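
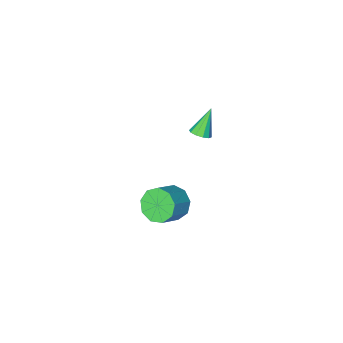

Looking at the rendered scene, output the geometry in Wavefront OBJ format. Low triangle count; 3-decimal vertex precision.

v -2.813 2.676 2.955
v -2.408 2.27 3.093
v -3.647 2.304 4.305
v -2.306 2.586 3.243
v -2.398 2.937 3.283
v -2.649 3.188 3.197
v -2.962 3.243 3.019
v -3.219 3.081 2.816
v -3.32 2.765 2.666
v -3.228 2.414 2.627
v -2.978 2.163 2.712
v -2.665 2.108 2.89
v -1.763 1.784 -3.271
v -1.111 1.332 -3.958
v 0.055 1.764 -3.137
v -0.597 2.216 -2.449
v -1.231 2.015 -4.146
v -0.066 2.447 -3.325
v -1.6 2.589 -3.925
v -0.435 3.021 -3.103
v -2.046 2.787 -3.397
v -0.88 3.219 -2.575
v -2.359 2.516 -2.81
v -1.193 2.948 -1.989
v -2.393 1.902 -2.439
v -1.227 2.334 -1.617
v -2.132 1.233 -2.457
v -0.967 1.665 -1.635
v -1.699 0.822 -2.856
v -0.533 1.254 -2.034
v -1.295 0.861 -3.449
v -0.13 1.293 -2.627
f 2 1 4
f 2 4 3
f 4 1 5
f 4 5 3
f 5 1 6
f 5 6 3
f 6 1 7
f 6 7 3
f 7 1 8
f 7 8 3
f 8 1 9
f 8 9 3
f 9 1 10
f 9 10 3
f 10 1 11
f 10 11 3
f 11 1 12
f 11 12 3
f 12 1 2
f 12 2 3
f 14 13 17
f 14 17 15
f 15 17 18
f 15 18 16
f 17 13 19
f 17 19 18
f 18 19 20
f 18 20 16
f 19 13 21
f 19 21 20
f 20 21 22
f 20 22 16
f 21 13 23
f 21 23 22
f 22 23 24
f 22 24 16
f 23 13 25
f 23 25 24
f 24 25 26
f 24 26 16
f 25 13 27
f 25 27 26
f 26 27 28
f 26 28 16
f 27 13 29
f 27 29 28
f 28 29 30
f 28 30 16
f 29 13 31
f 29 31 30
f 30 31 32
f 30 32 16
f 31 13 14
f 31 14 32
f 32 14 15
f 32 15 16



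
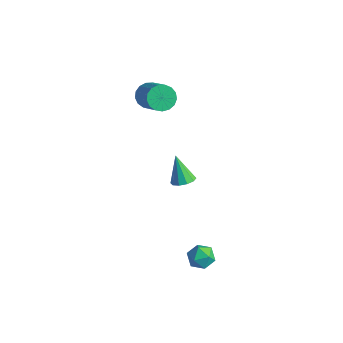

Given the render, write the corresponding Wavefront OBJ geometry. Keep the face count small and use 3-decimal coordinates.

v -3.301 0.352 3.068
v -2.939 0.023 2.513
v -1.477 -0.602 3.838
v -1.839 -0.272 4.392
v -2.805 0.351 2.519
v -1.342 -0.274 3.844
v -2.784 0.679 2.651
v -1.322 0.054 3.976
v -2.882 0.932 2.878
v -1.42 0.307 4.203
v -3.076 1.052 3.149
v -1.613 0.428 4.474
v -3.322 1.012 3.401
v -1.859 0.388 4.726
v -3.562 0.821 3.577
v -2.1 0.197 4.902
v -3.743 0.523 3.636
v -2.281 -0.102 4.961
v -3.823 0.185 3.565
v -2.361 -0.439 4.89
v -3.783 -0.114 3.38
v -2.321 -0.739 4.705
v -3.633 -0.307 3.123
v -2.17 -0.931 4.448
v -3.407 -0.348 2.854
v -1.944 -0.973 4.179
v -3.156 -0.229 2.633
v -1.694 -0.854 3.958
v 3.356 -2.423 -2.408
v 4.035 -2.633 -2.262
v 2.945 -3.407 -1.918
v 3.624 -3.617 -1.772
v 3.335 -3.054 -1.419
v 3.588 -2.445 -1.721
v 3.392 -3.595 -2.459
v 3.645 -2.986 -2.761
v 4.057 -3.357 -2.293
v 4.022 -3.023 -1.65
v 2.958 -3.017 -2.53
v 2.923 -2.683 -1.887
v 0.859 -1.539 0.779
v 1.342 -1.783 1.082
v 0.141 -1.341 2.081
v 1.397 -1.405 1.055
v 1.247 -1.078 0.922
v 0.949 -0.928 0.735
v 0.616 -1.011 0.564
v 0.376 -1.296 0.476
v 0.32 -1.674 0.503
v 0.47 -2.001 0.635
v 0.769 -2.151 0.823
v 1.101 -2.068 0.993
f 2 1 5
f 2 5 3
f 3 5 6
f 3 6 4
f 5 1 7
f 5 7 6
f 6 7 8
f 6 8 4
f 7 1 9
f 7 9 8
f 8 9 10
f 8 10 4
f 9 1 11
f 9 11 10
f 10 11 12
f 10 12 4
f 11 1 13
f 11 13 12
f 12 13 14
f 12 14 4
f 13 1 15
f 13 15 14
f 14 15 16
f 14 16 4
f 15 1 17
f 15 17 16
f 16 17 18
f 16 18 4
f 17 1 19
f 17 19 18
f 18 19 20
f 18 20 4
f 19 1 21
f 19 21 20
f 20 21 22
f 20 22 4
f 21 1 23
f 21 23 22
f 22 23 24
f 22 24 4
f 23 1 25
f 23 25 24
f 24 25 26
f 24 26 4
f 25 1 27
f 25 27 26
f 26 27 28
f 26 28 4
f 27 1 2
f 27 2 28
f 28 2 3
f 28 3 4
f 29 40 34
f 29 34 30
f 29 30 36
f 29 36 39
f 29 39 40
f 30 34 38
f 34 40 33
f 40 39 31
f 39 36 35
f 36 30 37
f 32 38 33
f 32 33 31
f 32 31 35
f 32 35 37
f 32 37 38
f 33 38 34
f 31 33 40
f 35 31 39
f 37 35 36
f 38 37 30
f 42 41 44
f 42 44 43
f 44 41 45
f 44 45 43
f 45 41 46
f 45 46 43
f 46 41 47
f 46 47 43
f 47 41 48
f 47 48 43
f 48 41 49
f 48 49 43
f 49 41 50
f 49 50 43
f 50 41 51
f 50 51 43
f 51 41 52
f 51 52 43
f 52 41 42
f 52 42 43



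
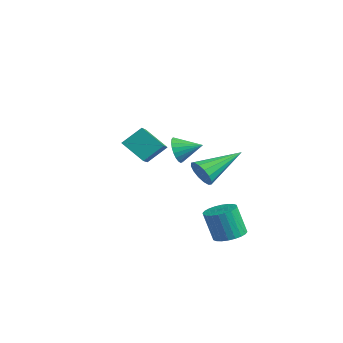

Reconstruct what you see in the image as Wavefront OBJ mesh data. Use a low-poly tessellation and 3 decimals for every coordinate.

v 1.13 -3.22 2.993
v 2.189 -3.993 3.612
v 1.288 -2.506 3.615
v 2.346 -3.279 4.234
v 1.854 -2.781 2.306
v 2.912 -3.554 2.925
v 2.011 -2.067 2.928
v 3.07 -2.84 3.547
v -1.548 0.477 0.964
v -1.209 0.421 0.436
v -0.912 1.203 1.296
v -1.383 0.605 0.37
v -1.587 0.766 0.406
v -1.783 0.877 0.539
v -1.939 0.919 0.745
v -2.027 0.885 0.989
v -2.032 0.78 1.229
v -1.954 0.623 1.424
v -1.805 0.44 1.538
v -1.612 0.264 1.554
v -1.407 0.125 1.467
v -1.227 0.046 1.294
v -1.103 0.042 1.064
v -1.055 0.113 0.816
v -1.092 0.248 0.594
v 0.464 0.28 0.533
v 0.886 0.455 0.1
v 0.476 2.02 1.247
v 0.596 0.514 -0.037
v 0.27 0.509 -0.021
v -0.004 0.444 0.144
v -0.152 0.334 0.413
v -0.135 0.21 0.714
v 0.042 0.105 0.967
v 0.332 0.047 1.103
v 0.658 0.052 1.087
v 0.932 0.117 0.923
v 1.08 0.227 0.654
v 1.063 0.35 0.352
v 3.009 -0.087 -1.48
v 3.336 -0.636 -1.511
v 3.038 -0.882 -0.312
v 2.711 -0.333 -0.28
v 3.514 -0.478 -1.434
v 3.216 -0.724 -0.235
v 3.614 -0.26 -1.365
v 3.316 -0.506 -0.166
v 3.623 -0.016 -1.313
v 3.325 -0.262 -0.113
v 3.538 0.217 -1.286
v 3.24 -0.029 -0.087
v 3.372 0.404 -1.289
v 3.074 0.158 -0.089
v 3.151 0.516 -1.32
v 2.853 0.27 -0.121
v 2.909 0.537 -1.377
v 2.611 0.291 -0.177
v 2.682 0.462 -1.448
v 2.384 0.216 -0.249
v 2.504 0.304 -1.525
v 2.206 0.058 -0.326
v 2.404 0.086 -1.594
v 2.106 -0.16 -0.395
v 2.395 -0.158 -1.647
v 2.097 -0.404 -0.447
v 2.48 -0.391 -1.673
v 2.182 -0.637 -0.474
v 2.646 -0.578 -1.671
v 2.348 -0.824 -0.471
v 2.867 -0.69 -1.639
v 2.569 -0.936 -0.44
v 3.109 -0.711 -1.583
v 2.811 -0.957 -0.383
f 2 4 1
f 5 2 1
f 1 4 3
f 3 5 1
f 2 8 4
f 6 2 5
f 6 8 2
f 4 8 3
f 7 5 3
f 3 8 7
f 7 6 5
f 8 6 7
f 10 9 12
f 10 12 11
f 12 9 13
f 12 13 11
f 13 9 14
f 13 14 11
f 14 9 15
f 14 15 11
f 15 9 16
f 15 16 11
f 16 9 17
f 16 17 11
f 17 9 18
f 17 18 11
f 18 9 19
f 18 19 11
f 19 9 20
f 19 20 11
f 20 9 21
f 20 21 11
f 21 9 22
f 21 22 11
f 22 9 23
f 22 23 11
f 23 9 24
f 23 24 11
f 24 9 25
f 24 25 11
f 25 9 10
f 25 10 11
f 27 26 29
f 27 29 28
f 29 26 30
f 29 30 28
f 30 26 31
f 30 31 28
f 31 26 32
f 31 32 28
f 32 26 33
f 32 33 28
f 33 26 34
f 33 34 28
f 34 26 35
f 34 35 28
f 35 26 36
f 35 36 28
f 36 26 37
f 36 37 28
f 37 26 38
f 37 38 28
f 38 26 39
f 38 39 28
f 39 26 27
f 39 27 28
f 41 40 44
f 41 44 42
f 42 44 45
f 42 45 43
f 44 40 46
f 44 46 45
f 45 46 47
f 45 47 43
f 46 40 48
f 46 48 47
f 47 48 49
f 47 49 43
f 48 40 50
f 48 50 49
f 49 50 51
f 49 51 43
f 50 40 52
f 50 52 51
f 51 52 53
f 51 53 43
f 52 40 54
f 52 54 53
f 53 54 55
f 53 55 43
f 54 40 56
f 54 56 55
f 55 56 57
f 55 57 43
f 56 40 58
f 56 58 57
f 57 58 59
f 57 59 43
f 58 40 60
f 58 60 59
f 59 60 61
f 59 61 43
f 60 40 62
f 60 62 61
f 61 62 63
f 61 63 43
f 62 40 64
f 62 64 63
f 63 64 65
f 63 65 43
f 64 40 66
f 64 66 65
f 65 66 67
f 65 67 43
f 66 40 68
f 66 68 67
f 67 68 69
f 67 69 43
f 68 40 70
f 68 70 69
f 69 70 71
f 69 71 43
f 70 40 72
f 70 72 71
f 71 72 73
f 71 73 43
f 72 40 41
f 72 41 73
f 73 41 42
f 73 42 43



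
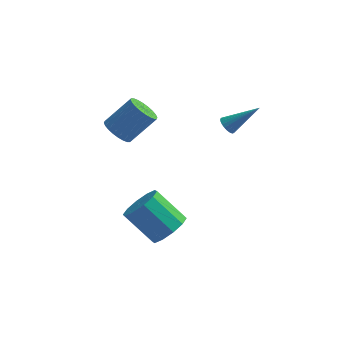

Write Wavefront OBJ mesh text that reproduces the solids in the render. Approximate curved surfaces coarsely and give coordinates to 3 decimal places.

v -1.07 -4.124 -4.607
v -0.563 -3.275 -4.317
v -1.983 -2.888 -2.964
v -2.49 -3.736 -3.253
v -0.964 -3.115 -4.784
v -2.385 -2.727 -3.431
v -1.406 -3.339 -5.184
v -2.826 -2.952 -3.83
v -1.719 -3.864 -5.363
v -3.14 -3.477 -4.009
v -1.785 -4.487 -5.253
v -3.205 -4.1 -3.899
v -1.577 -4.972 -4.896
v -2.997 -4.585 -3.543
v -1.175 -5.133 -4.429
v -2.596 -4.745 -3.076
v -0.734 -4.908 -4.03
v -2.154 -4.521 -2.676
v -0.42 -4.383 -3.851
v -1.841 -3.996 -2.497
v -0.355 -3.76 -3.961
v -1.775 -3.373 -2.607
v 0.843 -0.15 -0.143
v 1.139 -0.478 -0.396
v 2.257 0.21 1.043
v 1.178 -0.296 -0.498
v 1.159 -0.089 -0.538
v 1.085 0.108 -0.51
v 0.97 0.26 -0.418
v 0.832 0.342 -0.279
v 0.696 0.338 -0.116
v 0.586 0.25 0.043
v 0.52 0.093 0.169
v 0.51 -0.106 0.241
v 0.557 -0.313 0.247
v 0.654 -0.491 0.186
v 0.784 -0.61 0.068
v 0.923 -0.65 -0.087
v 1.049 -0.603 -0.251
v -3.818 -2.255 0.372
v -3.246 -2.78 0.143
v -2.149 -2.13 1.4
v -2.722 -1.605 1.628
v -3.18 -2.533 -0.042
v -2.083 -1.883 1.214
v -3.211 -2.243 -0.164
v -2.115 -1.593 1.092
v -3.335 -1.955 -0.205
v -2.238 -1.305 1.051
v -3.533 -1.713 -0.158
v -2.436 -1.063 1.099
v -3.774 -1.553 -0.03
v -2.677 -0.903 1.226
v -4.021 -1.5 0.159
v -2.925 -0.85 1.415
v -4.238 -1.562 0.38
v -3.141 -0.913 1.637
v -4.391 -1.73 0.6
v -3.294 -1.08 1.857
v -4.457 -1.977 0.786
v -3.36 -1.327 2.042
v -4.425 -2.267 0.908
v -3.329 -1.617 2.164
v -4.302 -2.555 0.949
v -3.205 -1.905 2.205
v -4.104 -2.797 0.901
v -3.007 -2.147 2.158
v -3.863 -2.957 0.774
v -2.766 -2.307 2.03
v -3.615 -3.01 0.585
v -2.519 -2.36 1.841
v -3.399 -2.947 0.363
v -2.302 -2.298 1.62
f 2 1 5
f 2 5 3
f 3 5 6
f 3 6 4
f 5 1 7
f 5 7 6
f 6 7 8
f 6 8 4
f 7 1 9
f 7 9 8
f 8 9 10
f 8 10 4
f 9 1 11
f 9 11 10
f 10 11 12
f 10 12 4
f 11 1 13
f 11 13 12
f 12 13 14
f 12 14 4
f 13 1 15
f 13 15 14
f 14 15 16
f 14 16 4
f 15 1 17
f 15 17 16
f 16 17 18
f 16 18 4
f 17 1 19
f 17 19 18
f 18 19 20
f 18 20 4
f 19 1 21
f 19 21 20
f 20 21 22
f 20 22 4
f 21 1 2
f 21 2 22
f 22 2 3
f 22 3 4
f 24 23 26
f 24 26 25
f 26 23 27
f 26 27 25
f 27 23 28
f 27 28 25
f 28 23 29
f 28 29 25
f 29 23 30
f 29 30 25
f 30 23 31
f 30 31 25
f 31 23 32
f 31 32 25
f 32 23 33
f 32 33 25
f 33 23 34
f 33 34 25
f 34 23 35
f 34 35 25
f 35 23 36
f 35 36 25
f 36 23 37
f 36 37 25
f 37 23 38
f 37 38 25
f 38 23 39
f 38 39 25
f 39 23 24
f 39 24 25
f 41 40 44
f 41 44 42
f 42 44 45
f 42 45 43
f 44 40 46
f 44 46 45
f 45 46 47
f 45 47 43
f 46 40 48
f 46 48 47
f 47 48 49
f 47 49 43
f 48 40 50
f 48 50 49
f 49 50 51
f 49 51 43
f 50 40 52
f 50 52 51
f 51 52 53
f 51 53 43
f 52 40 54
f 52 54 53
f 53 54 55
f 53 55 43
f 54 40 56
f 54 56 55
f 55 56 57
f 55 57 43
f 56 40 58
f 56 58 57
f 57 58 59
f 57 59 43
f 58 40 60
f 58 60 59
f 59 60 61
f 59 61 43
f 60 40 62
f 60 62 61
f 61 62 63
f 61 63 43
f 62 40 64
f 62 64 63
f 63 64 65
f 63 65 43
f 64 40 66
f 64 66 65
f 65 66 67
f 65 67 43
f 66 40 68
f 66 68 67
f 67 68 69
f 67 69 43
f 68 40 70
f 68 70 69
f 69 70 71
f 69 71 43
f 70 40 72
f 70 72 71
f 71 72 73
f 71 73 43
f 72 40 41
f 72 41 73
f 73 41 42
f 73 42 43



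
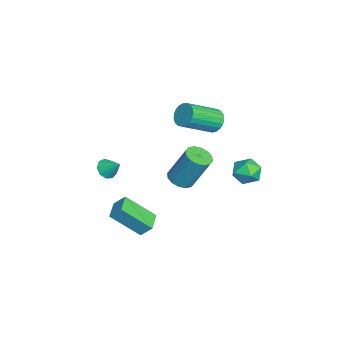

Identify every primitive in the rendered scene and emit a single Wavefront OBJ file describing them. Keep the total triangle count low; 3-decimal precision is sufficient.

v 0.377 0.477 -1.168
v 0.999 0.058 -1.047
v 1.246 0.985 0.889
v 0.623 1.403 0.768
v 1.129 0.386 -1.22
v 1.376 1.313 0.715
v 1.058 0.739 -1.38
v 1.304 1.665 0.556
v 0.804 1.021 -1.483
v 1.05 1.947 0.453
v 0.435 1.157 -1.501
v 0.682 2.084 0.435
v 0.051 1.111 -1.43
v 0.298 2.038 0.506
v -0.246 0.895 -1.289
v 0.001 1.822 0.647
v -0.376 0.567 -1.115
v -0.129 1.494 0.82
v -0.304 0.215 -0.956
v -0.058 1.141 0.98
v -0.05 -0.067 -0.853
v 0.196 0.859 1.083
v 0.318 -0.204 -0.835
v 0.565 0.723 1.101
v 0.702 -0.158 -0.906
v 0.949 0.769 1.03
v 2.219 4.363 0.989
v 3.037 4.359 0.791
v 2.363 3.161 1.609
v 3.181 3.157 1.411
v 2.888 3.707 1.976
v 2.799 4.45 1.593
v 2.601 3.07 0.807
v 2.512 3.813 0.424
v 3.273 3.56 0.679
v 3.45 3.953 1.401
v 1.95 3.567 0.999
v 2.127 3.96 1.721
v -2.985 -3.491 -3.018
v -2.686 -3.186 -3.521
v -2.515 -2.769 -2.302
v -3.09 -2.998 -3.445
v -3.444 -3.041 -3.169
v -3.584 -3.295 -2.823
v -3.444 -3.639 -2.567
v -3.089 -3.915 -2.523
v -2.685 -3.992 -2.711
v -2.422 -3.834 -3.042
v -2.422 -3.516 -3.362
v 0.345 -2.915 -3.221
v 0.512 -2.314 -2.545
v 0.377 -1.356 -4.613
v 0.544 -0.755 -3.937
v 1.456 -3.065 -3.363
v 1.623 -2.464 -2.687
v 1.488 -1.506 -4.755
v 1.655 -0.905 -4.079
v -1.634 2.105 1.83
v -1.129 2.039 1.293
v -0.202 0.508 2.353
v -0.706 0.575 2.89
v -0.998 2.247 1.479
v -0.071 0.716 2.538
v -0.977 2.43 1.725
v -0.05 0.899 2.785
v -1.07 2.557 1.99
v -0.143 1.026 3.049
v -1.26 2.606 2.227
v -0.333 1.075 3.286
v -1.515 2.569 2.395
v -0.587 1.038 3.455
v -1.79 2.451 2.466
v -0.863 0.92 3.525
v -2.038 2.273 2.427
v -1.111 0.742 3.486
v -2.217 2.067 2.284
v -1.289 0.536 3.344
v -2.294 1.867 2.063
v -1.367 0.336 3.123
v -2.257 1.708 1.802
v -1.33 0.177 2.862
v -2.113 1.619 1.546
v -1.186 0.088 2.606
v -1.885 1.613 1.339
v -0.958 0.082 2.398
v -1.614 1.692 1.217
v -0.687 0.161 2.276
v -1.347 1.843 1.2
v -0.42 0.312 2.26
f 2 1 5
f 2 5 3
f 3 5 6
f 3 6 4
f 5 1 7
f 5 7 6
f 6 7 8
f 6 8 4
f 7 1 9
f 7 9 8
f 8 9 10
f 8 10 4
f 9 1 11
f 9 11 10
f 10 11 12
f 10 12 4
f 11 1 13
f 11 13 12
f 12 13 14
f 12 14 4
f 13 1 15
f 13 15 14
f 14 15 16
f 14 16 4
f 15 1 17
f 15 17 16
f 16 17 18
f 16 18 4
f 17 1 19
f 17 19 18
f 18 19 20
f 18 20 4
f 19 1 21
f 19 21 20
f 20 21 22
f 20 22 4
f 21 1 23
f 21 23 22
f 22 23 24
f 22 24 4
f 23 1 25
f 23 25 24
f 24 25 26
f 24 26 4
f 25 1 2
f 25 2 26
f 26 2 3
f 26 3 4
f 27 38 32
f 27 32 28
f 27 28 34
f 27 34 37
f 27 37 38
f 28 32 36
f 32 38 31
f 38 37 29
f 37 34 33
f 34 28 35
f 30 36 31
f 30 31 29
f 30 29 33
f 30 33 35
f 30 35 36
f 31 36 32
f 29 31 38
f 33 29 37
f 35 33 34
f 36 35 28
f 40 39 42
f 40 42 41
f 42 39 43
f 42 43 41
f 43 39 44
f 43 44 41
f 44 39 45
f 44 45 41
f 45 39 46
f 45 46 41
f 46 39 47
f 46 47 41
f 47 39 48
f 47 48 41
f 48 39 49
f 48 49 41
f 49 39 40
f 49 40 41
f 51 53 50
f 54 51 50
f 50 53 52
f 52 54 50
f 51 57 53
f 55 51 54
f 55 57 51
f 53 57 52
f 56 54 52
f 52 57 56
f 56 55 54
f 57 55 56
f 59 58 62
f 59 62 60
f 60 62 63
f 60 63 61
f 62 58 64
f 62 64 63
f 63 64 65
f 63 65 61
f 64 58 66
f 64 66 65
f 65 66 67
f 65 67 61
f 66 58 68
f 66 68 67
f 67 68 69
f 67 69 61
f 68 58 70
f 68 70 69
f 69 70 71
f 69 71 61
f 70 58 72
f 70 72 71
f 71 72 73
f 71 73 61
f 72 58 74
f 72 74 73
f 73 74 75
f 73 75 61
f 74 58 76
f 74 76 75
f 75 76 77
f 75 77 61
f 76 58 78
f 76 78 77
f 77 78 79
f 77 79 61
f 78 58 80
f 78 80 79
f 79 80 81
f 79 81 61
f 80 58 82
f 80 82 81
f 81 82 83
f 81 83 61
f 82 58 84
f 82 84 83
f 83 84 85
f 83 85 61
f 84 58 86
f 84 86 85
f 85 86 87
f 85 87 61
f 86 58 88
f 86 88 87
f 87 88 89
f 87 89 61
f 88 58 59
f 88 59 89
f 89 59 60
f 89 60 61



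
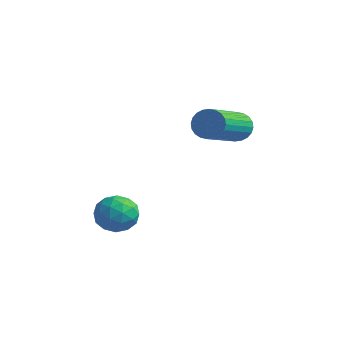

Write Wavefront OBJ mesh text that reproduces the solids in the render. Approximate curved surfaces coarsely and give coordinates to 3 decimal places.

v -1.145 -2.546 -0.596
v -0.55 -2.634 -1.021
v -1.67 -3.466 -1.139
v -1.075 -3.554 -1.564
v -1.039 -3.705 -0.845
v -0.715 -3.136 -0.509
v -1.505 -2.964 -1.651
v -1.181 -2.395 -1.315
v -0.773 -2.892 -1.673
v -0.485 -3.35 -1.174
v -1.735 -2.75 -0.986
v -1.447 -3.208 -0.487
v -0.802 -2.509 -0.76
v -1.418 -3.591 -1.4
v -1.397 -3.68 -0.977
v -1.048 -3.732 -1.226
v -0.898 -2.804 -0.46
v -0.549 -2.856 -0.709
v -0.836 -3.486 -0.606
v -1.671 -3.244 -1.451
v -1.322 -3.296 -1.7
v -1.172 -2.368 -0.934
v -0.823 -2.42 -1.183
v -1.384 -2.614 -1.554
v -0.583 -2.712 -1.393
v -0.891 -3.254 -1.713
v -1.144 -2.906 -1.764
v -0.954 -2.572 -1.567
v -0.414 -2.982 -1.1
v -0.722 -3.523 -1.42
v -0.701 -3.612 -0.997
v -0.51 -3.277 -0.8
v -0.544 -3.134 -1.484
v -1.498 -2.577 -0.74
v -1.806 -3.118 -1.06
v -1.71 -2.823 -1.36
v -1.519 -2.488 -1.163
v -1.329 -2.846 -0.447
v -1.637 -3.388 -0.767
v -1.266 -3.528 -0.593
v -1.076 -3.194 -0.396
v -1.676 -2.966 -0.676
v 0.208 0.499 2.029
v 0.483 0.766 2.451
v 1.087 -0.872 3.093
v 0.812 -1.139 2.671
v 0.285 0.729 2.545
v 0.889 -0.908 3.187
v 0.075 0.658 2.56
v 0.679 -0.98 3.202
v -0.115 0.562 2.494
v 0.489 -1.076 3.136
v -0.256 0.457 2.358
v 0.349 -1.181 3
v -0.326 0.358 2.172
v 0.279 -1.28 2.814
v -0.315 0.28 1.963
v 0.29 -1.357 2.605
v -0.224 0.236 1.765
v 0.381 -1.402 2.407
v -0.067 0.232 1.607
v 0.537 -1.406 2.249
v 0.131 0.268 1.513
v 0.735 -1.369 2.155
v 0.341 0.34 1.498
v 0.945 -1.298 2.14
v 0.531 0.436 1.564
v 1.135 -1.202 2.206
v 0.671 0.541 1.7
v 1.276 -1.097 2.342
v 0.741 0.64 1.886
v 1.346 -0.998 2.528
v 0.73 0.717 2.095
v 1.335 -0.92 2.737
v 0.639 0.762 2.293
v 1.244 -0.876 2.935
f 1 38 17
f 38 12 41
f 17 41 6
f 38 41 17
f 1 17 13
f 17 6 18
f 13 18 2
f 17 18 13
f 1 13 22
f 13 2 23
f 22 23 8
f 13 23 22
f 1 22 34
f 22 8 37
f 34 37 11
f 22 37 34
f 1 34 38
f 34 11 42
f 38 42 12
f 34 42 38
f 2 18 29
f 18 6 32
f 29 32 10
f 18 32 29
f 6 41 19
f 41 12 40
f 19 40 5
f 41 40 19
f 12 42 39
f 42 11 35
f 39 35 3
f 42 35 39
f 11 37 36
f 37 8 24
f 36 24 7
f 37 24 36
f 8 23 28
f 23 2 25
f 28 25 9
f 23 25 28
f 4 30 16
f 30 10 31
f 16 31 5
f 30 31 16
f 4 16 14
f 16 5 15
f 14 15 3
f 16 15 14
f 4 14 21
f 14 3 20
f 21 20 7
f 14 20 21
f 4 21 26
f 21 7 27
f 26 27 9
f 21 27 26
f 4 26 30
f 26 9 33
f 30 33 10
f 26 33 30
f 5 31 19
f 31 10 32
f 19 32 6
f 31 32 19
f 3 15 39
f 15 5 40
f 39 40 12
f 15 40 39
f 7 20 36
f 20 3 35
f 36 35 11
f 20 35 36
f 9 27 28
f 27 7 24
f 28 24 8
f 27 24 28
f 10 33 29
f 33 9 25
f 29 25 2
f 33 25 29
f 44 43 47
f 44 47 45
f 45 47 48
f 45 48 46
f 47 43 49
f 47 49 48
f 48 49 50
f 48 50 46
f 49 43 51
f 49 51 50
f 50 51 52
f 50 52 46
f 51 43 53
f 51 53 52
f 52 53 54
f 52 54 46
f 53 43 55
f 53 55 54
f 54 55 56
f 54 56 46
f 55 43 57
f 55 57 56
f 56 57 58
f 56 58 46
f 57 43 59
f 57 59 58
f 58 59 60
f 58 60 46
f 59 43 61
f 59 61 60
f 60 61 62
f 60 62 46
f 61 43 63
f 61 63 62
f 62 63 64
f 62 64 46
f 63 43 65
f 63 65 64
f 64 65 66
f 64 66 46
f 65 43 67
f 65 67 66
f 66 67 68
f 66 68 46
f 67 43 69
f 67 69 68
f 68 69 70
f 68 70 46
f 69 43 71
f 69 71 70
f 70 71 72
f 70 72 46
f 71 43 73
f 71 73 72
f 72 73 74
f 72 74 46
f 73 43 75
f 73 75 74
f 74 75 76
f 74 76 46
f 75 43 44
f 75 44 76
f 76 44 45
f 76 45 46



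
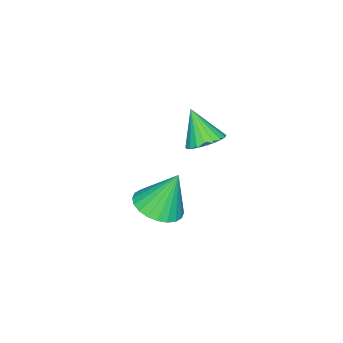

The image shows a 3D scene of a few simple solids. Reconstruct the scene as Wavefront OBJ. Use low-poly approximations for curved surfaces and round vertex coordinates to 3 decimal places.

v -0.866 4.311 1.416
v -0.474 3.737 1.135
v -1.134 3.529 2.644
v -0.254 3.897 1.286
v -0.139 4.13 1.46
v -0.15 4.394 1.626
v -0.285 4.643 1.755
v -0.52 4.836 1.826
v -0.815 4.937 1.827
v -1.119 4.93 1.756
v -1.379 4.817 1.627
v -1.55 4.616 1.461
v -1.603 4.362 1.287
v -1.528 4.099 1.136
v -1.339 3.874 1.034
v -1.068 3.723 0.997
v -0.763 3.675 1.033
v -0.639 2.495 -2.815
v 0.22 3.005 -2.779
v -1.061 3.085 -1.125
v -0.02 3.271 -2.932
v -0.355 3.42 -3.068
v -0.733 3.427 -3.165
v -1.097 3.292 -3.208
v -1.391 3.036 -3.192
v -1.57 2.698 -3.119
v -1.608 2.328 -2.999
v -1.498 1.984 -2.851
v -1.258 1.718 -2.698
v -0.923 1.57 -2.563
v -0.545 1.562 -2.466
v -0.182 1.697 -2.423
v 0.112 1.953 -2.439
v 0.292 2.291 -2.512
v 0.33 2.661 -2.632
f 2 1 4
f 2 4 3
f 4 1 5
f 4 5 3
f 5 1 6
f 5 6 3
f 6 1 7
f 6 7 3
f 7 1 8
f 7 8 3
f 8 1 9
f 8 9 3
f 9 1 10
f 9 10 3
f 10 1 11
f 10 11 3
f 11 1 12
f 11 12 3
f 12 1 13
f 12 13 3
f 13 1 14
f 13 14 3
f 14 1 15
f 14 15 3
f 15 1 16
f 15 16 3
f 16 1 17
f 16 17 3
f 17 1 2
f 17 2 3
f 19 18 21
f 19 21 20
f 21 18 22
f 21 22 20
f 22 18 23
f 22 23 20
f 23 18 24
f 23 24 20
f 24 18 25
f 24 25 20
f 25 18 26
f 25 26 20
f 26 18 27
f 26 27 20
f 27 18 28
f 27 28 20
f 28 18 29
f 28 29 20
f 29 18 30
f 29 30 20
f 30 18 31
f 30 31 20
f 31 18 32
f 31 32 20
f 32 18 33
f 32 33 20
f 33 18 34
f 33 34 20
f 34 18 35
f 34 35 20
f 35 18 19
f 35 19 20



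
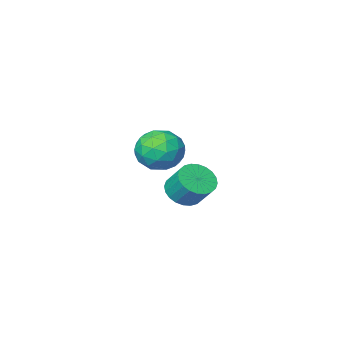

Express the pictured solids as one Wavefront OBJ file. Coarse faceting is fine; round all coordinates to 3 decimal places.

v -1.25 -2.882 -0.851
v -0.645 -2.698 -1.918
v -0.055 -4.442 -0.442
v 0.55 -4.258 -1.509
v 0.66 -3.438 -0.585
v -0.078 -2.474 -0.837
v -0.622 -4.666 -1.523
v -1.36 -3.702 -1.775
v -0.257 -3.801 -2.333
v 0.536 -3.042 -1.754
v -1.236 -4.098 -0.606
v -0.443 -3.339 -0.027
v -1.053 -2.653 -1.42
v 0.353 -4.487 -0.94
v 0.417 -4.005 -0.396
v 0.773 -3.897 -1.024
v -0.72 -2.521 -0.785
v -0.364 -2.413 -1.412
v 0.403 -2.848 -0.629
v -0.336 -4.727 -0.948
v 0.02 -4.619 -1.575
v -1.473 -3.243 -1.336
v -1.117 -3.135 -1.964
v -1.103 -4.292 -1.731
v -0.469 -3.193 -2.292
v 0.234 -4.11 -2.052
v -0.455 -4.35 -2.059
v -0.889 -3.783 -2.208
v -0.003 -2.747 -1.951
v 0.7 -3.664 -1.711
v 0.764 -3.182 -1.167
v 0.33 -2.615 -1.316
v 0.225 -3.395 -2.195
v -1.4 -3.476 -0.649
v -0.697 -4.393 -0.409
v -1.03 -4.525 -1.044
v -1.464 -3.958 -1.193
v -0.934 -3.03 -0.308
v -0.231 -3.947 -0.068
v 0.189 -3.357 -0.152
v -0.245 -2.79 -0.301
v -0.925 -3.745 -0.165
v 1.06 0.989 -1.521
v 1.971 1 -1.387
v 1.81 1.882 -0.365
v 0.9 1.871 -0.499
v 1.931 1.267 -1.624
v 1.771 2.149 -0.602
v 1.76 1.491 -1.845
v 1.599 2.374 -0.823
v 1.481 1.64 -2.017
v 1.321 2.522 -0.995
v 1.139 1.689 -2.113
v 0.978 2.571 -1.091
v 0.785 1.631 -2.119
v 0.624 2.514 -1.097
v 0.472 1.476 -2.034
v 0.312 2.358 -1.012
v 0.25 1.246 -1.871
v 0.089 2.129 -0.849
v 0.15 0.978 -1.655
v -0.011 1.86 -0.633
v 0.189 0.711 -1.418
v 0.029 1.593 -0.396
v 0.361 0.486 -1.197
v 0.2 1.369 -0.175
v 0.639 0.338 -1.025
v 0.479 1.22 -0.003
v 0.982 0.289 -0.929
v 0.821 1.171 0.093
v 1.336 0.346 -0.923
v 1.175 1.229 0.099
v 1.648 0.502 -1.008
v 1.488 1.384 0.014
v 1.871 0.731 -1.171
v 1.71 1.614 -0.149
f 1 38 17
f 38 12 41
f 17 41 6
f 38 41 17
f 1 17 13
f 17 6 18
f 13 18 2
f 17 18 13
f 1 13 22
f 13 2 23
f 22 23 8
f 13 23 22
f 1 22 34
f 22 8 37
f 34 37 11
f 22 37 34
f 1 34 38
f 34 11 42
f 38 42 12
f 34 42 38
f 2 18 29
f 18 6 32
f 29 32 10
f 18 32 29
f 6 41 19
f 41 12 40
f 19 40 5
f 41 40 19
f 12 42 39
f 42 11 35
f 39 35 3
f 42 35 39
f 11 37 36
f 37 8 24
f 36 24 7
f 37 24 36
f 8 23 28
f 23 2 25
f 28 25 9
f 23 25 28
f 4 30 16
f 30 10 31
f 16 31 5
f 30 31 16
f 4 16 14
f 16 5 15
f 14 15 3
f 16 15 14
f 4 14 21
f 14 3 20
f 21 20 7
f 14 20 21
f 4 21 26
f 21 7 27
f 26 27 9
f 21 27 26
f 4 26 30
f 26 9 33
f 30 33 10
f 26 33 30
f 5 31 19
f 31 10 32
f 19 32 6
f 31 32 19
f 3 15 39
f 15 5 40
f 39 40 12
f 15 40 39
f 7 20 36
f 20 3 35
f 36 35 11
f 20 35 36
f 9 27 28
f 27 7 24
f 28 24 8
f 27 24 28
f 10 33 29
f 33 9 25
f 29 25 2
f 33 25 29
f 44 43 47
f 44 47 45
f 45 47 48
f 45 48 46
f 47 43 49
f 47 49 48
f 48 49 50
f 48 50 46
f 49 43 51
f 49 51 50
f 50 51 52
f 50 52 46
f 51 43 53
f 51 53 52
f 52 53 54
f 52 54 46
f 53 43 55
f 53 55 54
f 54 55 56
f 54 56 46
f 55 43 57
f 55 57 56
f 56 57 58
f 56 58 46
f 57 43 59
f 57 59 58
f 58 59 60
f 58 60 46
f 59 43 61
f 59 61 60
f 60 61 62
f 60 62 46
f 61 43 63
f 61 63 62
f 62 63 64
f 62 64 46
f 63 43 65
f 63 65 64
f 64 65 66
f 64 66 46
f 65 43 67
f 65 67 66
f 66 67 68
f 66 68 46
f 67 43 69
f 67 69 68
f 68 69 70
f 68 70 46
f 69 43 71
f 69 71 70
f 70 71 72
f 70 72 46
f 71 43 73
f 71 73 72
f 72 73 74
f 72 74 46
f 73 43 75
f 73 75 74
f 74 75 76
f 74 76 46
f 75 43 44
f 75 44 76
f 76 44 45
f 76 45 46



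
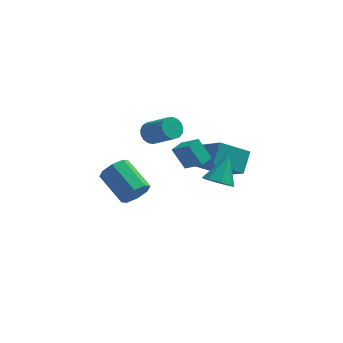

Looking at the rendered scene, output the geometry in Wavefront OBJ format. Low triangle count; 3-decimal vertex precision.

v 2.44 -3.265 1.274
v 3.108 -3.762 1.446
v 2.96 -2.115 2.586
v 3.242 -3.311 0.997
v 2.907 -2.833 0.71
v 2.298 -2.608 0.754
v 1.772 -2.768 1.103
v 1.638 -3.219 1.552
v 1.974 -3.697 1.838
v 2.583 -3.922 1.794
v 2.625 3.65 -3.535
v 1.033 3.316 -2.613
v 2.945 4.74 -2.586
v 1.353 4.406 -1.664
v 3.647 2.254 -2.276
v 2.055 1.92 -1.354
v 3.967 3.344 -1.327
v 2.375 3.01 -0.405
v -1.327 3.598 -0.215
v -0.808 3.68 -0.707
v 0.385 2.804 0.402
v -0.133 2.722 0.895
v -0.782 3.963 -0.512
v 0.411 3.087 0.597
v -0.881 4.162 -0.249
v 0.313 3.286 0.86
v -1.081 4.232 0.022
v 0.112 3.356 1.132
v -1.338 4.157 0.239
v -0.145 3.281 1.348
v -1.592 3.954 0.352
v -0.399 3.077 1.461
v -1.786 3.669 0.335
v -0.593 2.793 1.445
v -1.874 3.368 0.193
v -0.681 2.492 1.302
v -1.837 3.12 -0.044
v -0.644 2.243 1.066
v -1.683 2.981 -0.319
v -0.489 2.105 0.79
v -1.447 2.984 -0.57
v -0.254 2.108 0.539
v -1.184 3.127 -0.74
v 0.009 2.251 0.369
v -0.953 3.379 -0.79
v 0.24 2.502 0.319
v -1.701 -2.338 -0.547
v -1.23 -2.403 0.194
v -2.448 -1.047 1.087
v -2.919 -0.982 0.347
v -0.998 -1.924 -0.218
v -2.215 -0.567 0.675
v -1.178 -1.687 -0.823
v -2.395 -0.33 0.071
v -1.664 -1.832 -1.265
v -2.882 -0.475 -0.372
v -2.172 -2.273 -1.287
v -3.39 -0.917 -0.394
v -2.405 -2.753 -0.875
v -3.622 -1.396 0.018
v -2.225 -2.99 -0.271
v -3.442 -1.633 0.623
v -1.738 -2.845 0.172
v -2.956 -1.488 1.065
v 1.57 -0.8 0.669
v 0.878 -0.405 1.808
v 0.657 -0.22 -0.087
v -0.035 0.176 1.052
v 2.015 -0.076 0.688
v 1.323 0.32 1.827
v 1.102 0.505 -0.068
v 0.41 0.9 1.071
f 2 1 4
f 2 4 3
f 4 1 5
f 4 5 3
f 5 1 6
f 5 6 3
f 6 1 7
f 6 7 3
f 7 1 8
f 7 8 3
f 8 1 9
f 8 9 3
f 9 1 10
f 9 10 3
f 10 1 2
f 10 2 3
f 12 14 11
f 15 12 11
f 11 14 13
f 13 15 11
f 12 18 14
f 16 12 15
f 16 18 12
f 14 18 13
f 17 15 13
f 13 18 17
f 17 16 15
f 18 16 17
f 20 19 23
f 20 23 21
f 21 23 24
f 21 24 22
f 23 19 25
f 23 25 24
f 24 25 26
f 24 26 22
f 25 19 27
f 25 27 26
f 26 27 28
f 26 28 22
f 27 19 29
f 27 29 28
f 28 29 30
f 28 30 22
f 29 19 31
f 29 31 30
f 30 31 32
f 30 32 22
f 31 19 33
f 31 33 32
f 32 33 34
f 32 34 22
f 33 19 35
f 33 35 34
f 34 35 36
f 34 36 22
f 35 19 37
f 35 37 36
f 36 37 38
f 36 38 22
f 37 19 39
f 37 39 38
f 38 39 40
f 38 40 22
f 39 19 41
f 39 41 40
f 40 41 42
f 40 42 22
f 41 19 43
f 41 43 42
f 42 43 44
f 42 44 22
f 43 19 45
f 43 45 44
f 44 45 46
f 44 46 22
f 45 19 20
f 45 20 46
f 46 20 21
f 46 21 22
f 48 47 51
f 48 51 49
f 49 51 52
f 49 52 50
f 51 47 53
f 51 53 52
f 52 53 54
f 52 54 50
f 53 47 55
f 53 55 54
f 54 55 56
f 54 56 50
f 55 47 57
f 55 57 56
f 56 57 58
f 56 58 50
f 57 47 59
f 57 59 58
f 58 59 60
f 58 60 50
f 59 47 61
f 59 61 60
f 60 61 62
f 60 62 50
f 61 47 63
f 61 63 62
f 62 63 64
f 62 64 50
f 63 47 48
f 63 48 64
f 64 48 49
f 64 49 50
f 66 68 65
f 69 66 65
f 65 68 67
f 67 69 65
f 66 72 68
f 70 66 69
f 70 72 66
f 68 72 67
f 71 69 67
f 67 72 71
f 71 70 69
f 72 70 71



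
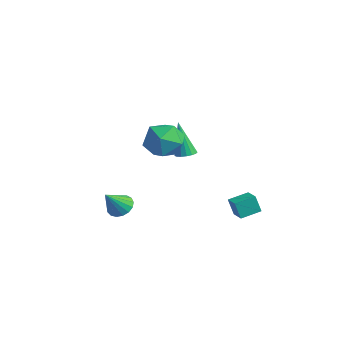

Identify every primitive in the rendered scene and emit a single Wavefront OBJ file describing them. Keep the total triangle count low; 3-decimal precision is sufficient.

v 2.103 0.522 2.335
v 2.949 1.021 3.023
v 2.751 -1.241 2.817
v 3.597 -0.742 3.505
v 2.444 -0.671 3.826
v 2.044 0.419 3.528
v 3.656 -0.639 2.312
v 3.256 0.451 2.014
v 3.909 0.304 3.009
v 3.16 0.284 3.944
v 2.54 -0.504 1.896
v 1.791 -0.524 2.831
v 0.878 2.288 0.534
v 1.446 2.313 0.69
v 0.322 2.152 2.586
v 1.366 2.583 0.686
v 1.173 2.786 0.647
v 0.913 2.875 0.582
v 0.645 2.829 0.507
v 0.43 2.659 0.437
v 0.318 2.404 0.39
v 0.334 2.123 0.376
v 0.475 1.879 0.398
v 0.708 1.729 0.451
v 0.98 1.707 0.524
v 1.229 1.818 0.598
v 1.397 2.036 0.658
v -2.027 0.039 -4.018
v -1.336 0.401 -3.892
v -1.713 -0.999 -2.762
v -1.579 0.591 -3.674
v -1.925 0.655 -3.535
v -2.294 0.578 -3.506
v -2.602 0.378 -3.595
v -2.778 0.1 -3.781
v -2.782 -0.192 -4.021
v -2.614 -0.431 -4.26
v -2.311 -0.563 -4.444
v -1.943 -0.556 -4.531
v -1.594 -0.413 -4.5
v -1.345 -0.166 -4.359
v -1.251 0.127 -4.14
v 3.402 3.609 -3.014
v 3.184 3.381 -2.012
v 3.532 4.726 -2.731
v 3.315 4.498 -1.729
v 4.305 3.462 -2.851
v 4.088 3.234 -1.849
v 4.436 4.579 -2.568
v 4.218 4.351 -1.566
f 1 12 6
f 1 6 2
f 1 2 8
f 1 8 11
f 1 11 12
f 2 6 10
f 6 12 5
f 12 11 3
f 11 8 7
f 8 2 9
f 4 10 5
f 4 5 3
f 4 3 7
f 4 7 9
f 4 9 10
f 5 10 6
f 3 5 12
f 7 3 11
f 9 7 8
f 10 9 2
f 14 13 16
f 14 16 15
f 16 13 17
f 16 17 15
f 17 13 18
f 17 18 15
f 18 13 19
f 18 19 15
f 19 13 20
f 19 20 15
f 20 13 21
f 20 21 15
f 21 13 22
f 21 22 15
f 22 13 23
f 22 23 15
f 23 13 24
f 23 24 15
f 24 13 25
f 24 25 15
f 25 13 26
f 25 26 15
f 26 13 27
f 26 27 15
f 27 13 14
f 27 14 15
f 29 28 31
f 29 31 30
f 31 28 32
f 31 32 30
f 32 28 33
f 32 33 30
f 33 28 34
f 33 34 30
f 34 28 35
f 34 35 30
f 35 28 36
f 35 36 30
f 36 28 37
f 36 37 30
f 37 28 38
f 37 38 30
f 38 28 39
f 38 39 30
f 39 28 40
f 39 40 30
f 40 28 41
f 40 41 30
f 41 28 42
f 41 42 30
f 42 28 29
f 42 29 30
f 44 46 43
f 47 44 43
f 43 46 45
f 45 47 43
f 44 50 46
f 48 44 47
f 48 50 44
f 46 50 45
f 49 47 45
f 45 50 49
f 49 48 47
f 50 48 49



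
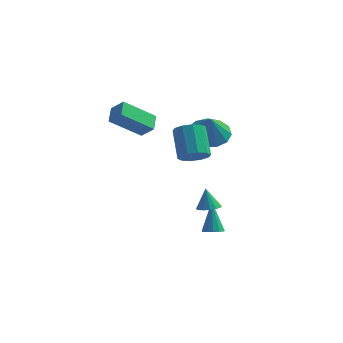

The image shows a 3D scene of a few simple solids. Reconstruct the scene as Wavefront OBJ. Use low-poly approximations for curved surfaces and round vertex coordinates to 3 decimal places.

v 1.131 -0.393 2.112
v 1.819 -0.448 2.496
v 1.097 0.418 3.912
v 0.409 0.473 3.528
v 1.821 -0.031 2.242
v 1.099 0.835 3.659
v 1.559 0.248 1.939
v 0.838 1.114 3.355
v 1.134 0.282 1.701
v 0.412 1.148 3.117
v 0.708 0.058 1.62
v -0.014 0.924 3.037
v 0.443 -0.338 1.728
v -0.279 0.528 3.144
v 0.441 -0.755 1.981
v -0.281 0.111 3.398
v 0.702 -1.034 2.285
v -0.019 -0.168 3.701
v 1.128 -1.068 2.523
v 0.406 -0.202 3.939
v 1.554 -0.844 2.603
v 0.832 0.022 4.02
v 1.22 1.436 -3.448
v 1.68 1.756 -3.451
v 0.88 1.944 -1.712
v 1.443 1.939 -3.551
v 1.136 1.963 -3.618
v 0.855 1.82 -3.631
v 0.69 1.555 -3.586
v 0.693 1.252 -3.497
v 0.864 1.008 -3.392
v 1.147 0.9 -3.305
v 1.453 0.962 -3.264
v 1.686 1.175 -3.28
v 1.77 1.471 -3.35
v -2.845 1.683 2.156
v -3.944 0.419 3.321
v -3.174 2.491 2.723
v -4.272 1.227 3.888
v -2.088 1.573 2.752
v -3.186 0.309 3.917
v -2.416 2.381 3.319
v -3.515 1.117 4.484
v 0.03 3.3 2.311
v 0.692 4.133 2.593
v 0.51 2.5 3.549
v 0.149 4.239 2.872
v -0.432 4.047 2.974
v -0.866 3.618 2.865
v -1.015 3.089 2.58
v -0.833 2.626 2.21
v -0.377 2.377 1.872
v 0.209 2.422 1.674
v 0.738 2.745 1.678
v 1.042 3.245 1.883
v 1.025 3.762 2.224
v 1.905 -0.378 -1.052
v 2.436 -0.651 -0.924
v 1.675 -0.282 0.112
v 2.503 -0.343 -0.936
v 2.411 -0.044 -0.979
v 2.182 0.165 -1.042
v 1.88 0.229 -1.107
v 1.585 0.13 -1.157
v 1.375 -0.105 -1.179
v 1.308 -0.413 -1.167
v 1.4 -0.712 -1.124
v 1.628 -0.921 -1.062
v 1.931 -0.985 -0.997
v 2.226 -0.886 -0.946
f 2 1 5
f 2 5 3
f 3 5 6
f 3 6 4
f 5 1 7
f 5 7 6
f 6 7 8
f 6 8 4
f 7 1 9
f 7 9 8
f 8 9 10
f 8 10 4
f 9 1 11
f 9 11 10
f 10 11 12
f 10 12 4
f 11 1 13
f 11 13 12
f 12 13 14
f 12 14 4
f 13 1 15
f 13 15 14
f 14 15 16
f 14 16 4
f 15 1 17
f 15 17 16
f 16 17 18
f 16 18 4
f 17 1 19
f 17 19 18
f 18 19 20
f 18 20 4
f 19 1 21
f 19 21 20
f 20 21 22
f 20 22 4
f 21 1 2
f 21 2 22
f 22 2 3
f 22 3 4
f 24 23 26
f 24 26 25
f 26 23 27
f 26 27 25
f 27 23 28
f 27 28 25
f 28 23 29
f 28 29 25
f 29 23 30
f 29 30 25
f 30 23 31
f 30 31 25
f 31 23 32
f 31 32 25
f 32 23 33
f 32 33 25
f 33 23 34
f 33 34 25
f 34 23 35
f 34 35 25
f 35 23 24
f 35 24 25
f 37 39 36
f 40 37 36
f 36 39 38
f 38 40 36
f 37 43 39
f 41 37 40
f 41 43 37
f 39 43 38
f 42 40 38
f 38 43 42
f 42 41 40
f 43 41 42
f 45 44 47
f 45 47 46
f 47 44 48
f 47 48 46
f 48 44 49
f 48 49 46
f 49 44 50
f 49 50 46
f 50 44 51
f 50 51 46
f 51 44 52
f 51 52 46
f 52 44 53
f 52 53 46
f 53 44 54
f 53 54 46
f 54 44 55
f 54 55 46
f 55 44 56
f 55 56 46
f 56 44 45
f 56 45 46
f 58 57 60
f 58 60 59
f 60 57 61
f 60 61 59
f 61 57 62
f 61 62 59
f 62 57 63
f 62 63 59
f 63 57 64
f 63 64 59
f 64 57 65
f 64 65 59
f 65 57 66
f 65 66 59
f 66 57 67
f 66 67 59
f 67 57 68
f 67 68 59
f 68 57 69
f 68 69 59
f 69 57 70
f 69 70 59
f 70 57 58
f 70 58 59



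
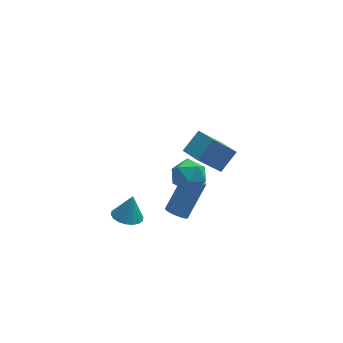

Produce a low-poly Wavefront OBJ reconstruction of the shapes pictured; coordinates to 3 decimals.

v 0.707 -1.168 -4.47
v 1.145 -1.062 -4.836
v 2.111 -0.086 -3.395
v 1.673 -0.192 -3.03
v 0.976 -0.844 -4.87
v 1.942 0.131 -3.429
v 0.746 -0.701 -4.812
v 1.711 0.275 -3.371
v 0.506 -0.664 -4.677
v 1.472 0.311 -3.236
v 0.313 -0.743 -4.494
v 1.278 0.232 -3.053
v 0.21 -0.919 -4.305
v 1.175 0.056 -2.865
v 0.221 -1.152 -4.155
v 1.186 -0.177 -2.714
v 0.343 -1.389 -4.077
v 1.309 -0.413 -2.636
v 0.549 -1.575 -4.089
v 1.514 -0.599 -2.648
v 0.791 -1.667 -4.188
v 1.756 -0.692 -2.747
v 1.014 -1.646 -4.352
v 1.979 -0.67 -2.911
v 1.166 -1.514 -4.543
v 2.132 -0.539 -3.103
v 1.214 -1.304 -4.718
v 2.179 -0.328 -3.277
v 2.647 2.92 -5.235
v 1.439 2.381 -3.515
v 3.471 3.572 -4.452
v 2.263 3.032 -2.732
v 3.217 2.048 -5.108
v 2.009 1.508 -3.388
v 4.041 2.699 -4.325
v 2.833 2.16 -2.605
v 1.017 -2.513 1.292
v 1.735 -2.794 0.863
v 0.245 -3.546 0.677
v 0.963 -3.827 0.248
v 0.905 -3.927 1.123
v 1.382 -3.289 1.503
v 0.598 -3.051 0.037
v 1.075 -2.413 0.417
v 1.477 -3.127 0.087
v 1.666 -3.668 0.758
v 0.314 -2.672 0.782
v 0.503 -3.213 1.453
v -1.73 -3.309 -1.82
v -1.023 -3.33 -1.998
v -1.43 -3.031 -0.66
v -1.102 -3.019 -2.052
v -1.305 -2.766 -2.06
v -1.593 -2.62 -2.02
v -1.908 -2.611 -1.941
v -2.187 -2.74 -1.838
v -2.377 -2.981 -1.731
v -2.438 -3.288 -1.641
v -2.359 -3.598 -1.588
v -2.156 -3.851 -1.58
v -1.868 -3.997 -1.62
v -1.553 -4.007 -1.699
v -1.273 -3.878 -1.802
v -1.084 -3.636 -1.909
f 2 1 5
f 2 5 3
f 3 5 6
f 3 6 4
f 5 1 7
f 5 7 6
f 6 7 8
f 6 8 4
f 7 1 9
f 7 9 8
f 8 9 10
f 8 10 4
f 9 1 11
f 9 11 10
f 10 11 12
f 10 12 4
f 11 1 13
f 11 13 12
f 12 13 14
f 12 14 4
f 13 1 15
f 13 15 14
f 14 15 16
f 14 16 4
f 15 1 17
f 15 17 16
f 16 17 18
f 16 18 4
f 17 1 19
f 17 19 18
f 18 19 20
f 18 20 4
f 19 1 21
f 19 21 20
f 20 21 22
f 20 22 4
f 21 1 23
f 21 23 22
f 22 23 24
f 22 24 4
f 23 1 25
f 23 25 24
f 24 25 26
f 24 26 4
f 25 1 27
f 25 27 26
f 26 27 28
f 26 28 4
f 27 1 2
f 27 2 28
f 28 2 3
f 28 3 4
f 30 32 29
f 33 30 29
f 29 32 31
f 31 33 29
f 30 36 32
f 34 30 33
f 34 36 30
f 32 36 31
f 35 33 31
f 31 36 35
f 35 34 33
f 36 34 35
f 37 48 42
f 37 42 38
f 37 38 44
f 37 44 47
f 37 47 48
f 38 42 46
f 42 48 41
f 48 47 39
f 47 44 43
f 44 38 45
f 40 46 41
f 40 41 39
f 40 39 43
f 40 43 45
f 40 45 46
f 41 46 42
f 39 41 48
f 43 39 47
f 45 43 44
f 46 45 38
f 50 49 52
f 50 52 51
f 52 49 53
f 52 53 51
f 53 49 54
f 53 54 51
f 54 49 55
f 54 55 51
f 55 49 56
f 55 56 51
f 56 49 57
f 56 57 51
f 57 49 58
f 57 58 51
f 58 49 59
f 58 59 51
f 59 49 60
f 59 60 51
f 60 49 61
f 60 61 51
f 61 49 62
f 61 62 51
f 62 49 63
f 62 63 51
f 63 49 64
f 63 64 51
f 64 49 50
f 64 50 51



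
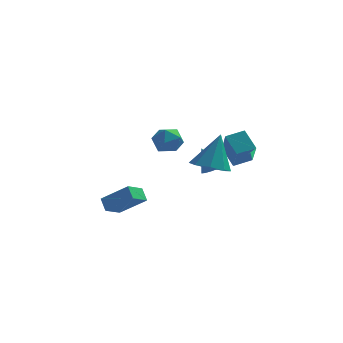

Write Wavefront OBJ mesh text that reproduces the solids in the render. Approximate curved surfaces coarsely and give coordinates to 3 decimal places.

v 2.268 -4.251 0.024
v 3.285 -4.168 -0.225
v 2.692 -3.569 1.976
v 2.876 -3.492 -0.373
v 2.111 -3.261 -0.288
v 1.438 -3.61 -0.02
v 1.252 -4.335 0.274
v 1.661 -5.01 0.422
v 2.426 -5.241 0.337
v 3.099 -4.892 0.069
v 2.023 -1.4 -1.247
v 2.366 -1.816 -0.8
v 1.297 -0.8 -0.133
v 2.582 -1.489 -0.835
v 2.622 -1.133 -1.001
v 2.471 -0.862 -1.246
v 2.178 -0.762 -1.49
v 1.836 -0.865 -1.658
v 1.554 -1.138 -1.695
v 1.42 -1.494 -1.59
v 1.478 -1.82 -1.376
v 1.709 -2.013 -1.122
v 2.04 -2.012 -0.907
v 2.902 0.574 -0.944
v 2.195 1.328 -0.03
v 2.534 1.957 -2.369
v 1.826 2.711 -1.455
v 3.834 1.109 -0.665
v 3.126 1.863 0.249
v 3.465 2.492 -2.09
v 2.758 3.246 -1.176
v -0.896 2.68 -0.826
v -0.49 2.291 -0.065
v -1.31 1.289 -1.315
v -0.904 0.9 -0.554
v -1.688 1.422 -0.458
v -1.432 2.282 -0.156
v -0.368 1.298 -1.224
v -0.112 2.158 -0.922
v -0.164 1.437 -0.311
v -0.98 1.514 0.163
v -0.82 2.066 -1.543
v -1.636 2.143 -1.069
v -3.41 -2.064 -4.345
v -3.764 -1.538 -3.749
v -2.874 -1.129 -4.851
v -3.228 -0.604 -4.255
v -1.932 -2.316 -3.245
v -2.286 -1.791 -2.649
v -1.396 -1.382 -3.751
v -1.75 -0.856 -3.155
f 2 1 4
f 2 4 3
f 4 1 5
f 4 5 3
f 5 1 6
f 5 6 3
f 6 1 7
f 6 7 3
f 7 1 8
f 7 8 3
f 8 1 9
f 8 9 3
f 9 1 10
f 9 10 3
f 10 1 2
f 10 2 3
f 12 11 14
f 12 14 13
f 14 11 15
f 14 15 13
f 15 11 16
f 15 16 13
f 16 11 17
f 16 17 13
f 17 11 18
f 17 18 13
f 18 11 19
f 18 19 13
f 19 11 20
f 19 20 13
f 20 11 21
f 20 21 13
f 21 11 22
f 21 22 13
f 22 11 23
f 22 23 13
f 23 11 12
f 23 12 13
f 25 27 24
f 28 25 24
f 24 27 26
f 26 28 24
f 25 31 27
f 29 25 28
f 29 31 25
f 27 31 26
f 30 28 26
f 26 31 30
f 30 29 28
f 31 29 30
f 32 43 37
f 32 37 33
f 32 33 39
f 32 39 42
f 32 42 43
f 33 37 41
f 37 43 36
f 43 42 34
f 42 39 38
f 39 33 40
f 35 41 36
f 35 36 34
f 35 34 38
f 35 38 40
f 35 40 41
f 36 41 37
f 34 36 43
f 38 34 42
f 40 38 39
f 41 40 33
f 45 47 44
f 48 45 44
f 44 47 46
f 46 48 44
f 45 51 47
f 49 45 48
f 49 51 45
f 47 51 46
f 50 48 46
f 46 51 50
f 50 49 48
f 51 49 50



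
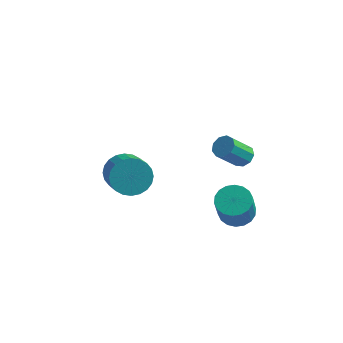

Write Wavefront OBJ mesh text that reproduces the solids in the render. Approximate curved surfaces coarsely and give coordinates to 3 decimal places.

v -2.953 4.178 -2.434
v -2.49 4.874 -1.922
v -1.705 3.698 -1.034
v -2.167 3.002 -1.546
v -2.805 4.823 -1.711
v -2.02 3.647 -0.823
v -3.142 4.674 -1.61
v -2.357 3.498 -0.722
v -3.451 4.449 -1.635
v -2.666 3.273 -0.747
v -3.683 4.183 -1.781
v -2.898 3.007 -0.893
v -3.805 3.917 -2.027
v -3.02 2.741 -1.139
v -3.796 3.69 -2.335
v -3.011 2.514 -1.446
v -3.66 3.537 -2.658
v -2.874 2.361 -1.769
v -3.415 3.482 -2.946
v -2.63 2.306 -2.058
v -3.1 3.533 -3.157
v -2.315 2.357 -2.269
v -2.763 3.682 -3.258
v -1.978 2.506 -2.37
v -2.454 3.907 -3.233
v -1.669 2.731 -2.345
v -2.222 4.173 -3.087
v -1.437 2.997 -2.199
v -2.1 4.439 -2.841
v -1.315 3.263 -1.953
v -2.109 4.666 -2.534
v -1.324 3.49 -1.645
v -2.246 4.819 -2.211
v -1.46 3.643 -1.322
v 2.291 4.139 -3.538
v 2.817 3.567 -3.859
v 2.894 2.81 -2.383
v 2.369 3.381 -2.062
v 3.049 3.833 -3.734
v 3.126 3.076 -2.259
v 3.13 4.159 -3.571
v 3.208 3.402 -2.096
v 3.046 4.482 -3.401
v 3.123 3.724 -1.926
v 2.812 4.736 -3.258
v 2.89 3.979 -1.783
v 2.475 4.872 -3.171
v 2.552 4.114 -1.696
v 2.101 4.862 -3.156
v 2.179 4.105 -1.681
v 1.766 4.71 -3.217
v 1.843 3.953 -1.741
v 1.534 4.444 -3.341
v 1.611 3.687 -1.866
v 1.452 4.118 -3.504
v 1.53 3.361 -2.029
v 1.537 3.796 -3.674
v 1.614 3.038 -2.199
v 1.77 3.541 -3.817
v 1.848 2.784 -2.342
v 2.108 3.406 -3.904
v 2.185 2.648 -2.429
v 2.481 3.415 -3.919
v 2.559 2.658 -2.444
v 2.872 2.947 1.495
v 3.378 2.894 1.752
v 2.754 2.141 2.823
v 2.248 2.193 2.565
v 3.198 3.217 1.876
v 2.574 2.464 2.946
v 2.866 3.414 1.821
v 2.242 2.661 2.891
v 2.537 3.392 1.613
v 1.913 2.639 2.684
v 2.364 3.162 1.35
v 1.74 2.409 2.421
v 2.429 2.831 1.155
v 1.805 2.077 2.225
v 2.701 2.554 1.119
v 2.077 1.8 2.189
v 3.053 2.461 1.258
v 2.429 1.707 2.329
v 3.32 2.595 1.509
v 2.696 1.842 2.579
f 2 1 5
f 2 5 3
f 3 5 6
f 3 6 4
f 5 1 7
f 5 7 6
f 6 7 8
f 6 8 4
f 7 1 9
f 7 9 8
f 8 9 10
f 8 10 4
f 9 1 11
f 9 11 10
f 10 11 12
f 10 12 4
f 11 1 13
f 11 13 12
f 12 13 14
f 12 14 4
f 13 1 15
f 13 15 14
f 14 15 16
f 14 16 4
f 15 1 17
f 15 17 16
f 16 17 18
f 16 18 4
f 17 1 19
f 17 19 18
f 18 19 20
f 18 20 4
f 19 1 21
f 19 21 20
f 20 21 22
f 20 22 4
f 21 1 23
f 21 23 22
f 22 23 24
f 22 24 4
f 23 1 25
f 23 25 24
f 24 25 26
f 24 26 4
f 25 1 27
f 25 27 26
f 26 27 28
f 26 28 4
f 27 1 29
f 27 29 28
f 28 29 30
f 28 30 4
f 29 1 31
f 29 31 30
f 30 31 32
f 30 32 4
f 31 1 33
f 31 33 32
f 32 33 34
f 32 34 4
f 33 1 2
f 33 2 34
f 34 2 3
f 34 3 4
f 36 35 39
f 36 39 37
f 37 39 40
f 37 40 38
f 39 35 41
f 39 41 40
f 40 41 42
f 40 42 38
f 41 35 43
f 41 43 42
f 42 43 44
f 42 44 38
f 43 35 45
f 43 45 44
f 44 45 46
f 44 46 38
f 45 35 47
f 45 47 46
f 46 47 48
f 46 48 38
f 47 35 49
f 47 49 48
f 48 49 50
f 48 50 38
f 49 35 51
f 49 51 50
f 50 51 52
f 50 52 38
f 51 35 53
f 51 53 52
f 52 53 54
f 52 54 38
f 53 35 55
f 53 55 54
f 54 55 56
f 54 56 38
f 55 35 57
f 55 57 56
f 56 57 58
f 56 58 38
f 57 35 59
f 57 59 58
f 58 59 60
f 58 60 38
f 59 35 61
f 59 61 60
f 60 61 62
f 60 62 38
f 61 35 63
f 61 63 62
f 62 63 64
f 62 64 38
f 63 35 36
f 63 36 64
f 64 36 37
f 64 37 38
f 66 65 69
f 66 69 67
f 67 69 70
f 67 70 68
f 69 65 71
f 69 71 70
f 70 71 72
f 70 72 68
f 71 65 73
f 71 73 72
f 72 73 74
f 72 74 68
f 73 65 75
f 73 75 74
f 74 75 76
f 74 76 68
f 75 65 77
f 75 77 76
f 76 77 78
f 76 78 68
f 77 65 79
f 77 79 78
f 78 79 80
f 78 80 68
f 79 65 81
f 79 81 80
f 80 81 82
f 80 82 68
f 81 65 83
f 81 83 82
f 82 83 84
f 82 84 68
f 83 65 66
f 83 66 84
f 84 66 67
f 84 67 68



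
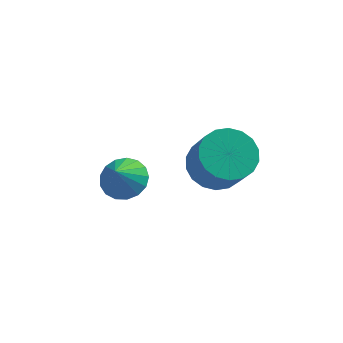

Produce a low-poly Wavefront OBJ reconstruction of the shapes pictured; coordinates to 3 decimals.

v -1.153 0.433 -2.285
v -0.655 -0.176 -2.515
v -1.387 -0.093 -1.395
v -0.421 0.065 -2.311
v -0.355 0.39 -2.101
v -0.472 0.725 -1.933
v -0.745 0.993 -1.846
v -1.111 1.133 -1.859
v -1.487 1.113 -1.97
v -1.787 0.937 -2.153
v -1.941 0.646 -2.366
v -1.915 0.306 -2.561
v -1.714 -0.005 -2.692
v -1.385 -0.215 -2.73
v -1.002 -0.277 -2.666
v 1.803 -1.623 0.607
v 2.675 -1.281 0.531
v 3.089 -2.054 1.797
v 2.217 -2.397 1.873
v 2.483 -0.995 0.768
v 2.897 -1.768 2.034
v 2.157 -0.834 0.974
v 2.571 -1.607 2.24
v 1.76 -0.828 1.107
v 2.174 -1.601 2.373
v 1.372 -0.981 1.14
v 1.786 -1.754 2.406
v 1.069 -1.26 1.069
v 1.483 -2.033 2.335
v 0.912 -1.612 0.905
v 1.326 -2.385 2.171
v 0.931 -1.966 0.683
v 1.345 -2.739 1.949
v 1.123 -2.252 0.446
v 1.537 -3.025 1.712
v 1.449 -2.413 0.24
v 1.863 -3.186 1.506
v 1.846 -2.419 0.107
v 2.26 -3.192 1.373
v 2.234 -2.266 0.074
v 2.648 -3.039 1.34
v 2.537 -1.987 0.145
v 2.951 -2.76 1.411
v 2.694 -1.635 0.309
v 3.108 -2.408 1.575
f 2 1 4
f 2 4 3
f 4 1 5
f 4 5 3
f 5 1 6
f 5 6 3
f 6 1 7
f 6 7 3
f 7 1 8
f 7 8 3
f 8 1 9
f 8 9 3
f 9 1 10
f 9 10 3
f 10 1 11
f 10 11 3
f 11 1 12
f 11 12 3
f 12 1 13
f 12 13 3
f 13 1 14
f 13 14 3
f 14 1 15
f 14 15 3
f 15 1 2
f 15 2 3
f 17 16 20
f 17 20 18
f 18 20 21
f 18 21 19
f 20 16 22
f 20 22 21
f 21 22 23
f 21 23 19
f 22 16 24
f 22 24 23
f 23 24 25
f 23 25 19
f 24 16 26
f 24 26 25
f 25 26 27
f 25 27 19
f 26 16 28
f 26 28 27
f 27 28 29
f 27 29 19
f 28 16 30
f 28 30 29
f 29 30 31
f 29 31 19
f 30 16 32
f 30 32 31
f 31 32 33
f 31 33 19
f 32 16 34
f 32 34 33
f 33 34 35
f 33 35 19
f 34 16 36
f 34 36 35
f 35 36 37
f 35 37 19
f 36 16 38
f 36 38 37
f 37 38 39
f 37 39 19
f 38 16 40
f 38 40 39
f 39 40 41
f 39 41 19
f 40 16 42
f 40 42 41
f 41 42 43
f 41 43 19
f 42 16 44
f 42 44 43
f 43 44 45
f 43 45 19
f 44 16 17
f 44 17 45
f 45 17 18
f 45 18 19



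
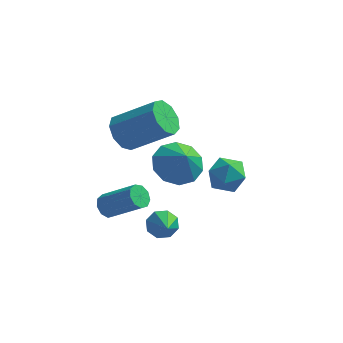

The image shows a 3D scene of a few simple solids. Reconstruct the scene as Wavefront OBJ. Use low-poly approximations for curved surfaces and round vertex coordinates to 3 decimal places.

v 1.835 -0.878 1.871
v 2.458 -1.278 1.668
v 1.342 -1.902 2.372
v 1.965 -2.302 2.169
v 2.014 -1.768 2.719
v 2.319 -1.136 2.409
v 1.481 -2.044 1.631
v 1.786 -1.412 1.321
v 2.239 -1.999 1.519
v 2.568 -1.828 2.192
v 1.232 -1.352 1.848
v 1.561 -1.181 2.521
v -0.529 -0.732 -1.865
v -0.194 -0.954 -2.311
v 0.009 -2.188 -0.735
v 0.039 -0.662 -2.045
v -0.06 -0.41 -1.674
v -0.434 -0.347 -1.415
v -0.864 -0.51 -1.42
v -1.097 -0.803 -1.686
v -0.998 -1.054 -2.057
v -0.624 -1.117 -2.316
v -2.507 -0.772 -1.204
v -2.215 -0.884 -1.607
v -0.961 -1.099 -0.638
v -1.253 -0.988 -0.236
v -2.206 -0.541 -1.544
v -0.951 -0.756 -0.575
v -2.337 -0.306 -1.322
v -1.082 -0.522 -0.353
v -2.548 -0.29 -1.045
v -1.293 -0.505 -0.076
v -2.74 -0.499 -0.842
v -1.485 -0.714 0.127
v -2.824 -0.836 -0.809
v -1.569 -1.051 0.16
v -2.759 -1.144 -0.961
v -1.504 -1.359 0.008
v -2.577 -1.277 -1.227
v -1.322 -1.492 -0.258
v -2.362 -1.175 -1.482
v -1.107 -1.39 -0.513
v -2.814 2.719 -0.009
v -2.409 2.29 -0.564
v -0.802 2.332 0.574
v -1.206 2.761 1.129
v -2.352 2.831 -0.665
v -0.745 2.874 0.473
v -2.511 3.321 -0.459
v -0.904 3.363 0.68
v -2.811 3.528 -0.043
v -1.204 3.57 1.096
v -3.113 3.357 0.39
v -1.506 3.399 1.528
v -3.275 2.887 0.635
v -1.667 2.93 1.774
v -3.22 2.339 0.579
v -1.613 2.381 1.718
v -2.976 1.968 0.248
v -1.369 2.01 1.386
v -2.655 1.949 -0.204
v -1.048 1.991 0.935
v 0.047 -0.868 1.678
v 0.711 -1.238 1.159
v 0.453 -1.352 2.542
v 0.897 -0.737 1.352
v 0.759 -0.286 1.67
v 0.349 -0.057 1.99
v -0.177 -0.138 2.192
v -0.617 -0.499 2.197
v -0.803 -1 2.004
v -0.665 -1.451 1.686
v -0.255 -1.679 1.366
v 0.271 -1.598 1.164
f 1 12 6
f 1 6 2
f 1 2 8
f 1 8 11
f 1 11 12
f 2 6 10
f 6 12 5
f 12 11 3
f 11 8 7
f 8 2 9
f 4 10 5
f 4 5 3
f 4 3 7
f 4 7 9
f 4 9 10
f 5 10 6
f 3 5 12
f 7 3 11
f 9 7 8
f 10 9 2
f 14 13 16
f 14 16 15
f 16 13 17
f 16 17 15
f 17 13 18
f 17 18 15
f 18 13 19
f 18 19 15
f 19 13 20
f 19 20 15
f 20 13 21
f 20 21 15
f 21 13 22
f 21 22 15
f 22 13 14
f 22 14 15
f 24 23 27
f 24 27 25
f 25 27 28
f 25 28 26
f 27 23 29
f 27 29 28
f 28 29 30
f 28 30 26
f 29 23 31
f 29 31 30
f 30 31 32
f 30 32 26
f 31 23 33
f 31 33 32
f 32 33 34
f 32 34 26
f 33 23 35
f 33 35 34
f 34 35 36
f 34 36 26
f 35 23 37
f 35 37 36
f 36 37 38
f 36 38 26
f 37 23 39
f 37 39 38
f 38 39 40
f 38 40 26
f 39 23 41
f 39 41 40
f 40 41 42
f 40 42 26
f 41 23 24
f 41 24 42
f 42 24 25
f 42 25 26
f 44 43 47
f 44 47 45
f 45 47 48
f 45 48 46
f 47 43 49
f 47 49 48
f 48 49 50
f 48 50 46
f 49 43 51
f 49 51 50
f 50 51 52
f 50 52 46
f 51 43 53
f 51 53 52
f 52 53 54
f 52 54 46
f 53 43 55
f 53 55 54
f 54 55 56
f 54 56 46
f 55 43 57
f 55 57 56
f 56 57 58
f 56 58 46
f 57 43 59
f 57 59 58
f 58 59 60
f 58 60 46
f 59 43 61
f 59 61 60
f 60 61 62
f 60 62 46
f 61 43 44
f 61 44 62
f 62 44 45
f 62 45 46
f 64 63 66
f 64 66 65
f 66 63 67
f 66 67 65
f 67 63 68
f 67 68 65
f 68 63 69
f 68 69 65
f 69 63 70
f 69 70 65
f 70 63 71
f 70 71 65
f 71 63 72
f 71 72 65
f 72 63 73
f 72 73 65
f 73 63 74
f 73 74 65
f 74 63 64
f 74 64 65



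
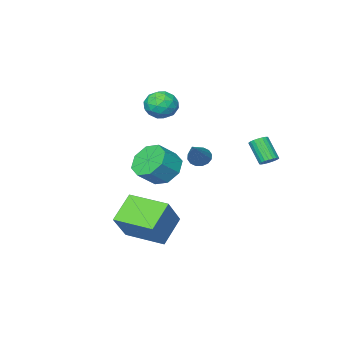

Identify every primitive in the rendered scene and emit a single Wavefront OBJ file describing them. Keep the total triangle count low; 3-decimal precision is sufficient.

v -3.425 1.639 0.766
v -2.91 1.672 0.826
v -2.979 0.753 1.933
v -3.495 0.721 1.874
v -2.98 1.831 0.954
v -3.049 0.913 2.061
v -3.127 1.958 1.049
v -3.196 1.039 2.156
v -3.326 2.029 1.096
v -3.395 1.111 2.203
v -3.542 2.033 1.086
v -3.611 1.114 2.193
v -3.738 1.969 1.02
v -3.807 1.05 2.127
v -3.879 1.848 0.911
v -3.949 0.929 2.018
v -3.943 1.69 0.777
v -4.012 0.772 1.884
v -3.917 1.524 0.641
v -3.986 0.606 1.748
v -3.806 1.378 0.526
v -3.875 0.46 1.633
v -3.629 1.277 0.454
v -3.698 0.359 1.561
v -3.417 1.239 0.435
v -3.486 0.32 1.542
v -3.206 1.27 0.474
v -3.276 0.351 1.581
v -3.034 1.364 0.563
v -3.103 0.446 1.67
v -2.929 1.507 0.687
v -2.998 0.588 1.794
v 0.572 1.201 1.96
v 0.926 1.354 1.5
v 1.848 2.219 3.28
v 0.719 1.584 1.522
v 0.473 1.712 1.661
v 0.253 1.703 1.881
v 0.119 1.56 2.121
v 0.106 1.32 2.318
v 0.218 1.048 2.419
v 0.425 0.818 2.397
v 0.671 0.69 2.258
v 0.891 0.699 2.038
v 1.025 0.842 1.798
v 1.038 1.082 1.601
v -1.6 -3.208 3.731
v -0.702 -3.197 4.029
v -1.318 -4.483 2.931
v -0.42 -4.472 3.229
v -1.12 -4.658 3.839
v -1.294 -3.87 4.334
v -0.726 -3.81 2.626
v -0.9 -3.022 3.121
v -0.162 -3.569 3.347
v -0.405 -4.093 4.096
v -1.615 -3.587 2.864
v -1.858 -4.111 3.613
v -1.175 -3.091 3.95
v -0.845 -4.589 3.01
v -1.256 -4.699 3.368
v -0.728 -4.692 3.544
v -1.523 -3.486 4.129
v -0.995 -3.48 4.305
v -1.241 -4.338 4.193
v -1.025 -4.2 2.655
v -0.497 -4.194 2.831
v -1.292 -2.988 3.416
v -0.764 -2.981 3.592
v -0.779 -3.342 2.767
v -0.33 -3.303 3.725
v -0.165 -4.052 3.254
v -0.345 -3.663 2.9
v -0.447 -3.2 3.19
v -0.473 -3.611 4.165
v -0.308 -4.36 3.695
v -0.719 -4.47 4.053
v -0.821 -4.006 4.344
v -0.156 -3.83 3.764
v -1.712 -3.32 3.265
v -1.547 -4.069 2.795
v -1.199 -3.674 2.616
v -1.301 -3.21 2.907
v -1.855 -3.628 3.706
v -1.69 -4.377 3.235
v -1.573 -4.48 3.77
v -1.675 -4.017 4.06
v -1.864 -3.85 3.196
v 1.693 -1.93 -2.425
v 2.854 -1.343 -0.84
v 0.864 0.071 -2.558
v 2.024 0.657 -0.973
v 3.016 -1.457 -3.567
v 4.176 -0.871 -1.982
v 2.186 0.543 -3.7
v 3.347 1.13 -2.115
v -0.079 -2.296 -0.216
v 0.423 -3.019 -0.875
v 1.442 -3.088 -0.022
v 0.939 -2.364 0.636
v 0.628 -2.223 -1.056
v 1.647 -2.292 -0.203
v 0.419 -1.469 -0.744
v 1.437 -1.538 0.108
v -0.082 -1.199 -0.124
v 0.936 -1.268 0.728
v -0.582 -1.572 0.442
v 0.437 -1.641 1.295
v -0.787 -2.368 0.623
v 0.232 -2.437 1.476
v -0.577 -3.122 0.312
v 0.441 -3.191 1.164
v -0.076 -3.392 -0.308
v 0.942 -3.461 0.544
f 2 1 5
f 2 5 3
f 3 5 6
f 3 6 4
f 5 1 7
f 5 7 6
f 6 7 8
f 6 8 4
f 7 1 9
f 7 9 8
f 8 9 10
f 8 10 4
f 9 1 11
f 9 11 10
f 10 11 12
f 10 12 4
f 11 1 13
f 11 13 12
f 12 13 14
f 12 14 4
f 13 1 15
f 13 15 14
f 14 15 16
f 14 16 4
f 15 1 17
f 15 17 16
f 16 17 18
f 16 18 4
f 17 1 19
f 17 19 18
f 18 19 20
f 18 20 4
f 19 1 21
f 19 21 20
f 20 21 22
f 20 22 4
f 21 1 23
f 21 23 22
f 22 23 24
f 22 24 4
f 23 1 25
f 23 25 24
f 24 25 26
f 24 26 4
f 25 1 27
f 25 27 26
f 26 27 28
f 26 28 4
f 27 1 29
f 27 29 28
f 28 29 30
f 28 30 4
f 29 1 31
f 29 31 30
f 30 31 32
f 30 32 4
f 31 1 2
f 31 2 32
f 32 2 3
f 32 3 4
f 34 33 36
f 34 36 35
f 36 33 37
f 36 37 35
f 37 33 38
f 37 38 35
f 38 33 39
f 38 39 35
f 39 33 40
f 39 40 35
f 40 33 41
f 40 41 35
f 41 33 42
f 41 42 35
f 42 33 43
f 42 43 35
f 43 33 44
f 43 44 35
f 44 33 45
f 44 45 35
f 45 33 46
f 45 46 35
f 46 33 34
f 46 34 35
f 47 84 63
f 84 58 87
f 63 87 52
f 84 87 63
f 47 63 59
f 63 52 64
f 59 64 48
f 63 64 59
f 47 59 68
f 59 48 69
f 68 69 54
f 59 69 68
f 47 68 80
f 68 54 83
f 80 83 57
f 68 83 80
f 47 80 84
f 80 57 88
f 84 88 58
f 80 88 84
f 48 64 75
f 64 52 78
f 75 78 56
f 64 78 75
f 52 87 65
f 87 58 86
f 65 86 51
f 87 86 65
f 58 88 85
f 88 57 81
f 85 81 49
f 88 81 85
f 57 83 82
f 83 54 70
f 82 70 53
f 83 70 82
f 54 69 74
f 69 48 71
f 74 71 55
f 69 71 74
f 50 76 62
f 76 56 77
f 62 77 51
f 76 77 62
f 50 62 60
f 62 51 61
f 60 61 49
f 62 61 60
f 50 60 67
f 60 49 66
f 67 66 53
f 60 66 67
f 50 67 72
f 67 53 73
f 72 73 55
f 67 73 72
f 50 72 76
f 72 55 79
f 76 79 56
f 72 79 76
f 51 77 65
f 77 56 78
f 65 78 52
f 77 78 65
f 49 61 85
f 61 51 86
f 85 86 58
f 61 86 85
f 53 66 82
f 66 49 81
f 82 81 57
f 66 81 82
f 55 73 74
f 73 53 70
f 74 70 54
f 73 70 74
f 56 79 75
f 79 55 71
f 75 71 48
f 79 71 75
f 90 92 89
f 93 90 89
f 89 92 91
f 91 93 89
f 90 96 92
f 94 90 93
f 94 96 90
f 92 96 91
f 95 93 91
f 91 96 95
f 95 94 93
f 96 94 95
f 98 97 101
f 98 101 99
f 99 101 102
f 99 102 100
f 101 97 103
f 101 103 102
f 102 103 104
f 102 104 100
f 103 97 105
f 103 105 104
f 104 105 106
f 104 106 100
f 105 97 107
f 105 107 106
f 106 107 108
f 106 108 100
f 107 97 109
f 107 109 108
f 108 109 110
f 108 110 100
f 109 97 111
f 109 111 110
f 110 111 112
f 110 112 100
f 111 97 113
f 111 113 112
f 112 113 114
f 112 114 100
f 113 97 98
f 113 98 114
f 114 98 99
f 114 99 100



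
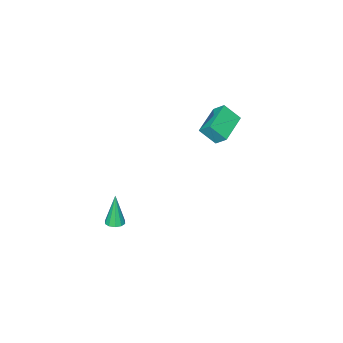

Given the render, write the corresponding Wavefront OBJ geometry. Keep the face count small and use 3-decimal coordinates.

v -5.063 2.249 2.302
v -5.19 3.017 3.021
v -3.096 3.01 1.835
v -3.223 3.778 2.555
v -4.497 1.402 3.305
v -4.624 2.17 4.025
v -2.53 2.163 2.839
v -2.657 2.931 3.558
v 4.04 1.938 -1.914
v 4.348 1.412 -1.932
v 3.76 1.702 0.214
v 4.595 1.689 -1.869
v 4.63 2.062 -1.823
v 4.44 2.387 -1.812
v 4.097 2.541 -1.84
v 3.732 2.464 -1.897
v 3.485 2.186 -1.96
v 3.45 1.814 -2.006
v 3.64 1.489 -2.017
v 3.984 1.335 -1.989
f 2 4 1
f 5 2 1
f 1 4 3
f 3 5 1
f 2 8 4
f 6 2 5
f 6 8 2
f 4 8 3
f 7 5 3
f 3 8 7
f 7 6 5
f 8 6 7
f 10 9 12
f 10 12 11
f 12 9 13
f 12 13 11
f 13 9 14
f 13 14 11
f 14 9 15
f 14 15 11
f 15 9 16
f 15 16 11
f 16 9 17
f 16 17 11
f 17 9 18
f 17 18 11
f 18 9 19
f 18 19 11
f 19 9 20
f 19 20 11
f 20 9 10
f 20 10 11



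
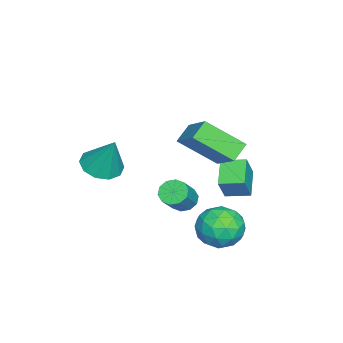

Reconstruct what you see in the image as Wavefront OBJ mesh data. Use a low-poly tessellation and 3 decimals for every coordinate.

v -0.747 1.045 1.591
v -0.465 -0.64 2.846
v -1.516 1.358 2.183
v -1.234 -0.327 3.439
v 0.534 2.087 2.701
v 0.816 0.402 3.957
v -0.235 2.4 3.294
v 0.047 0.715 4.549
v 1.19 -3.388 1.947
v 2.126 -3.367 1.696
v 1.63 -2.652 3.653
v 1.879 -2.845 1.534
v 1.369 -2.531 1.53
v 0.79 -2.544 1.686
v 0.364 -2.88 1.941
v 0.253 -3.41 2.198
v 0.5 -3.932 2.359
v 1.011 -4.246 2.363
v 1.59 -4.233 2.208
v 2.016 -3.897 1.953
v -2.115 -0.808 -1.779
v -1.624 -0.791 -2.264
v -0.574 -0.955 -1.205
v -1.065 -0.972 -0.721
v -1.694 -0.391 -2.133
v -0.644 -0.555 -1.074
v -1.924 -0.151 -1.867
v -0.875 -0.314 -0.808
v -2.228 -0.161 -1.567
v -1.178 -0.325 -0.508
v -2.488 -0.419 -1.349
v -1.439 -0.583 -0.29
v -2.606 -0.825 -1.295
v -1.556 -0.989 -0.236
v -2.536 -1.225 -1.426
v -1.486 -1.389 -0.367
v -2.305 -1.466 -1.692
v -1.256 -1.629 -0.633
v -2.002 -1.455 -1.992
v -0.952 -1.619 -0.933
v -1.741 -1.197 -2.21
v -0.692 -1.361 -1.151
v 1.404 2.63 -1.411
v 2.381 2.089 -1.279
v 0.599 1.451 -0.281
v 1.576 0.91 -0.149
v 1.443 1.944 0.275
v 1.941 2.673 -0.423
v 1.039 0.867 -1.137
v 1.537 1.596 -1.835
v 2.156 1 -1.109
v 2.406 1.665 -0.237
v 0.574 1.875 -1.323
v 0.824 2.54 -0.451
v 1.963 2.463 -1.444
v 1.017 1.077 -0.116
v 0.939 1.685 0.133
v 1.513 1.367 0.211
v 1.704 2.806 -0.941
v 2.279 2.488 -0.863
v 1.727 2.403 0.05
v 0.701 1.052 -0.697
v 1.276 0.734 -0.619
v 1.467 2.173 -1.771
v 2.041 1.855 -1.693
v 1.253 1.137 -1.61
v 2.405 1.505 -1.266
v 1.932 0.812 -0.602
v 1.617 0.787 -1.183
v 1.909 1.215 -1.593
v 2.552 1.896 -0.754
v 2.079 1.203 -0.09
v 2.001 1.811 0.159
v 2.293 2.239 -0.251
v 2.42 1.256 -0.654
v 0.901 2.337 -1.47
v 0.428 1.644 -0.806
v 0.687 1.301 -1.309
v 0.979 1.729 -1.719
v 1.048 2.728 -0.958
v 0.575 2.035 -0.294
v 1.071 2.325 0.033
v 1.363 2.753 -0.377
v 0.56 2.284 -0.906
v -2.508 0.939 -1.544
v -3.756 0.712 -0.841
v -2.611 2.079 -1.357
v -3.859 1.852 -0.654
v -1.821 0.808 -0.366
v -3.069 0.581 0.337
v -1.924 1.948 -0.179
v -3.172 1.721 0.524
f 2 4 1
f 5 2 1
f 1 4 3
f 3 5 1
f 2 8 4
f 6 2 5
f 6 8 2
f 4 8 3
f 7 5 3
f 3 8 7
f 7 6 5
f 8 6 7
f 10 9 12
f 10 12 11
f 12 9 13
f 12 13 11
f 13 9 14
f 13 14 11
f 14 9 15
f 14 15 11
f 15 9 16
f 15 16 11
f 16 9 17
f 16 17 11
f 17 9 18
f 17 18 11
f 18 9 19
f 18 19 11
f 19 9 20
f 19 20 11
f 20 9 10
f 20 10 11
f 22 21 25
f 22 25 23
f 23 25 26
f 23 26 24
f 25 21 27
f 25 27 26
f 26 27 28
f 26 28 24
f 27 21 29
f 27 29 28
f 28 29 30
f 28 30 24
f 29 21 31
f 29 31 30
f 30 31 32
f 30 32 24
f 31 21 33
f 31 33 32
f 32 33 34
f 32 34 24
f 33 21 35
f 33 35 34
f 34 35 36
f 34 36 24
f 35 21 37
f 35 37 36
f 36 37 38
f 36 38 24
f 37 21 39
f 37 39 38
f 38 39 40
f 38 40 24
f 39 21 41
f 39 41 40
f 40 41 42
f 40 42 24
f 41 21 22
f 41 22 42
f 42 22 23
f 42 23 24
f 43 80 59
f 80 54 83
f 59 83 48
f 80 83 59
f 43 59 55
f 59 48 60
f 55 60 44
f 59 60 55
f 43 55 64
f 55 44 65
f 64 65 50
f 55 65 64
f 43 64 76
f 64 50 79
f 76 79 53
f 64 79 76
f 43 76 80
f 76 53 84
f 80 84 54
f 76 84 80
f 44 60 71
f 60 48 74
f 71 74 52
f 60 74 71
f 48 83 61
f 83 54 82
f 61 82 47
f 83 82 61
f 54 84 81
f 84 53 77
f 81 77 45
f 84 77 81
f 53 79 78
f 79 50 66
f 78 66 49
f 79 66 78
f 50 65 70
f 65 44 67
f 70 67 51
f 65 67 70
f 46 72 58
f 72 52 73
f 58 73 47
f 72 73 58
f 46 58 56
f 58 47 57
f 56 57 45
f 58 57 56
f 46 56 63
f 56 45 62
f 63 62 49
f 56 62 63
f 46 63 68
f 63 49 69
f 68 69 51
f 63 69 68
f 46 68 72
f 68 51 75
f 72 75 52
f 68 75 72
f 47 73 61
f 73 52 74
f 61 74 48
f 73 74 61
f 45 57 81
f 57 47 82
f 81 82 54
f 57 82 81
f 49 62 78
f 62 45 77
f 78 77 53
f 62 77 78
f 51 69 70
f 69 49 66
f 70 66 50
f 69 66 70
f 52 75 71
f 75 51 67
f 71 67 44
f 75 67 71
f 86 88 85
f 89 86 85
f 85 88 87
f 87 89 85
f 86 92 88
f 90 86 89
f 90 92 86
f 88 92 87
f 91 89 87
f 87 92 91
f 91 90 89
f 92 90 91

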